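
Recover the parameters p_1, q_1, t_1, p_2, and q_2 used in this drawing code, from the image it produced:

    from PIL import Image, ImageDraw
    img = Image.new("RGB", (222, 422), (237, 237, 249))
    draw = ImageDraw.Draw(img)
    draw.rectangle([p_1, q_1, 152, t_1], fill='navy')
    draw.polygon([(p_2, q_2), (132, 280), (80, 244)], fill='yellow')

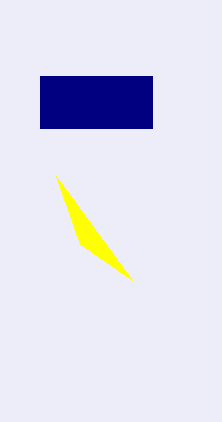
p_1 = 40
q_1 = 76
t_1 = 128
p_2 = 56
q_2 = 176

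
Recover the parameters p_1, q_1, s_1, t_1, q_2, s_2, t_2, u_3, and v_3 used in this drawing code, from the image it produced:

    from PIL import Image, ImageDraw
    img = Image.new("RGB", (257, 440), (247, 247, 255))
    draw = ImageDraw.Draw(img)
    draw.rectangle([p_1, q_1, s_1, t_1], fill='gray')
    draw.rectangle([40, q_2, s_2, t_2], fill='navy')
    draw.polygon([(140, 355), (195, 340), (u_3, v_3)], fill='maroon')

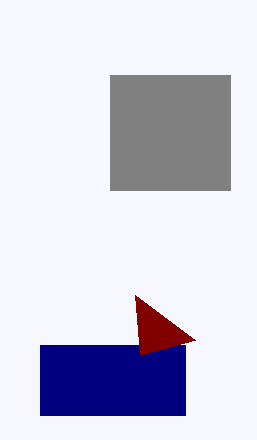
p_1 = 110
q_1 = 75
s_1 = 230
t_1 = 190
q_2 = 345
s_2 = 185
t_2 = 415
u_3 = 135
v_3 = 295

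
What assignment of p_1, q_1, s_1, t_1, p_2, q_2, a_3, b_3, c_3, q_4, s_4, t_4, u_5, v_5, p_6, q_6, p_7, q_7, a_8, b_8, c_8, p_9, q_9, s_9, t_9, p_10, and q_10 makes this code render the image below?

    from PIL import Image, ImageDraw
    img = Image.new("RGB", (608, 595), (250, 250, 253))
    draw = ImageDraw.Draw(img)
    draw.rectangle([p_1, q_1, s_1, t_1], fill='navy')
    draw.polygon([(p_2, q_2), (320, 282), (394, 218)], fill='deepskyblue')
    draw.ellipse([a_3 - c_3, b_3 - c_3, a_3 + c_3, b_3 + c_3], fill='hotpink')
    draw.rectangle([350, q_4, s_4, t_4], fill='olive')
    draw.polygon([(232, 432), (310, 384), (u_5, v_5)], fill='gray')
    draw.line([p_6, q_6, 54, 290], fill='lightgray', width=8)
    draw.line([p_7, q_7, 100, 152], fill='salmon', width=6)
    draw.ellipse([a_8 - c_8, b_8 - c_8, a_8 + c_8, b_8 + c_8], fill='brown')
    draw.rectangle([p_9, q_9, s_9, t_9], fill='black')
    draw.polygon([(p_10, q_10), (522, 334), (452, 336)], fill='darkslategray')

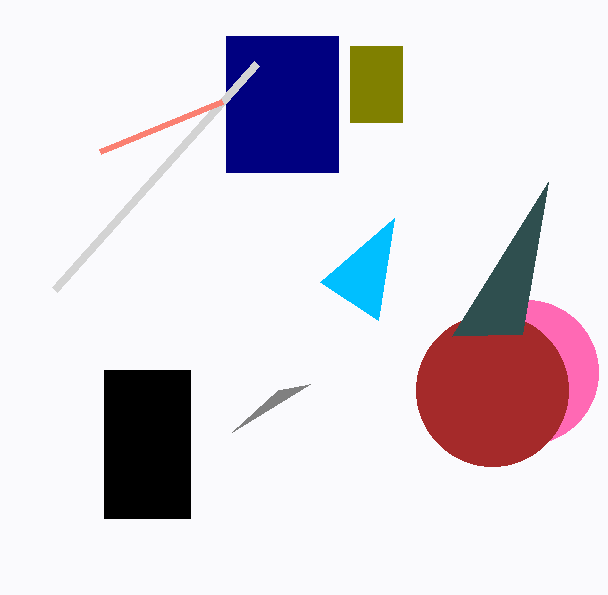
p_1 = 226; q_1 = 36; s_1 = 338; t_1 = 172; p_2 = 378; q_2 = 320; a_3 = 526; b_3 = 372; c_3 = 72; q_4 = 46; s_4 = 402; t_4 = 122; u_5 = 278; v_5 = 390; p_6 = 256; q_6 = 64; p_7 = 222; q_7 = 102; a_8 = 492; b_8 = 390; c_8 = 76; p_9 = 104; q_9 = 370; s_9 = 190; t_9 = 518; p_10 = 548; q_10 = 182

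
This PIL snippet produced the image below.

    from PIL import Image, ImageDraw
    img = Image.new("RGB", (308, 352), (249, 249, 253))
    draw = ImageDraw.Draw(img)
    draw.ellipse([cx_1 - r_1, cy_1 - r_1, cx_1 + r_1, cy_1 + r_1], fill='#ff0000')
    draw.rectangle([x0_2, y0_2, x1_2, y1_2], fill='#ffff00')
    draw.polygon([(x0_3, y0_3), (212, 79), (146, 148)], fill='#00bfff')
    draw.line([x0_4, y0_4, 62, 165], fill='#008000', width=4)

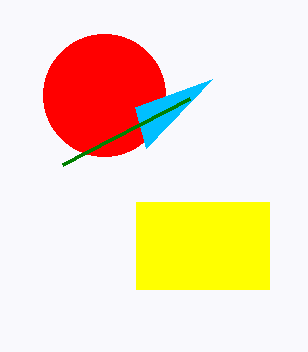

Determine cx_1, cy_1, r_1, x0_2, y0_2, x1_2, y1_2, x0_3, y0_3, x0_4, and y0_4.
cx_1 = 104, cy_1 = 95, r_1 = 61, x0_2 = 136, y0_2 = 202, x1_2 = 269, y1_2 = 289, x0_3 = 135, y0_3 = 107, x0_4 = 189, y0_4 = 99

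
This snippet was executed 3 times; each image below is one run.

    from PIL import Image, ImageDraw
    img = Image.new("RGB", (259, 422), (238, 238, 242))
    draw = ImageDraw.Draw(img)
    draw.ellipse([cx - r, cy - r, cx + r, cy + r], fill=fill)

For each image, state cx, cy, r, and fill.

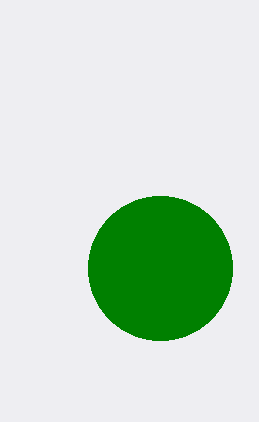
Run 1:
cx = 160
cy = 268
r = 72
fill = 'green'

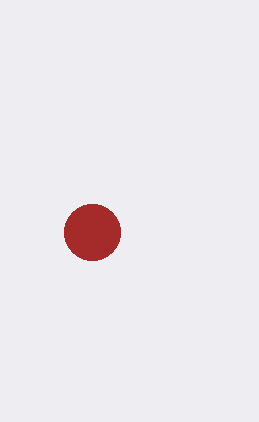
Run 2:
cx = 92; cy = 232; r = 28; fill = 'brown'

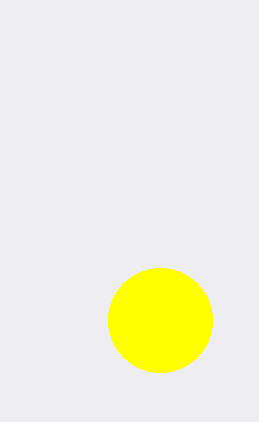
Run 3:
cx = 160, cy = 320, r = 52, fill = 'yellow'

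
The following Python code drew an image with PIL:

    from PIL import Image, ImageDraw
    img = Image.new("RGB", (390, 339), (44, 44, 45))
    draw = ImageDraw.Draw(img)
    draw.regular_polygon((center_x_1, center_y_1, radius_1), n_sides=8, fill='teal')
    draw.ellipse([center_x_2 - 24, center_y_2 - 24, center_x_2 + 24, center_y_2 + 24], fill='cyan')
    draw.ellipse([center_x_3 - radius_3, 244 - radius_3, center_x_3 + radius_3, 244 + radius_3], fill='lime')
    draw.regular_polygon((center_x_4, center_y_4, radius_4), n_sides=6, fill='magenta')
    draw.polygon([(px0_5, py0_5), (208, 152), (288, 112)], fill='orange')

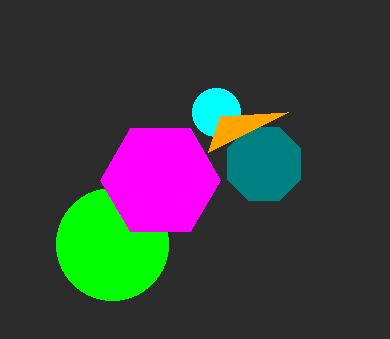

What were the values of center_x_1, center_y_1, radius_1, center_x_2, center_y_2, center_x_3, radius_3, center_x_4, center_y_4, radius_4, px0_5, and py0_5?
center_x_1 = 264; center_y_1 = 164; radius_1 = 40; center_x_2 = 216; center_y_2 = 112; center_x_3 = 112; radius_3 = 56; center_x_4 = 160; center_y_4 = 180; radius_4 = 60; px0_5 = 220; py0_5 = 116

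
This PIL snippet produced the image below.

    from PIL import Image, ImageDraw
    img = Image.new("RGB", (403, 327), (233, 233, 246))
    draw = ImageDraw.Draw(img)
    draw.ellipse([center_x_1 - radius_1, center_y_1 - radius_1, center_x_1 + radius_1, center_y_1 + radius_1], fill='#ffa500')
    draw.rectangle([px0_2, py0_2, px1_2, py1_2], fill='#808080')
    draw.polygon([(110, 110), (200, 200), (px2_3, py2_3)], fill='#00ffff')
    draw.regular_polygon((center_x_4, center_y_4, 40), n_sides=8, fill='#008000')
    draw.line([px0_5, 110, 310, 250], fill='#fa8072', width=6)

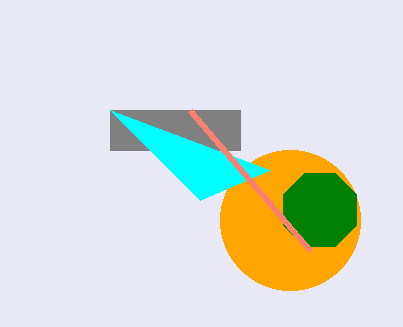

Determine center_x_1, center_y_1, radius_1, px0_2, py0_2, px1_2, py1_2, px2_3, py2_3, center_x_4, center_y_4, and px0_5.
center_x_1 = 290; center_y_1 = 220; radius_1 = 70; px0_2 = 110; py0_2 = 110; px1_2 = 240; py1_2 = 150; px2_3 = 270; py2_3 = 170; center_x_4 = 320; center_y_4 = 210; px0_5 = 190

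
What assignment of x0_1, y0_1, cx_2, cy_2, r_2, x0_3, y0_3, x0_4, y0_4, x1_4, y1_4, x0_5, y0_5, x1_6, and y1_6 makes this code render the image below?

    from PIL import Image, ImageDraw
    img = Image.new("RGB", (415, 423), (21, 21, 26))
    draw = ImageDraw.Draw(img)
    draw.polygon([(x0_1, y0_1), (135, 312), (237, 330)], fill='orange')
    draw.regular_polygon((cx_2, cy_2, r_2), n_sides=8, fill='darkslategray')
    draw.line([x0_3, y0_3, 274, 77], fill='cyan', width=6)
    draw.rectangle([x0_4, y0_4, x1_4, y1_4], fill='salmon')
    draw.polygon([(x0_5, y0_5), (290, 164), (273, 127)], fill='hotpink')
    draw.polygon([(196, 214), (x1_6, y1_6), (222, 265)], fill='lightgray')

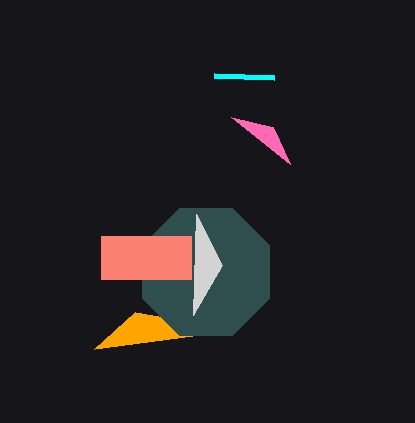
x0_1 = 94
y0_1 = 349
cx_2 = 206
cy_2 = 272
r_2 = 69
x0_3 = 214
y0_3 = 75
x0_4 = 101
y0_4 = 236
x1_4 = 191
y1_4 = 279
x0_5 = 231
y0_5 = 117
x1_6 = 193
y1_6 = 315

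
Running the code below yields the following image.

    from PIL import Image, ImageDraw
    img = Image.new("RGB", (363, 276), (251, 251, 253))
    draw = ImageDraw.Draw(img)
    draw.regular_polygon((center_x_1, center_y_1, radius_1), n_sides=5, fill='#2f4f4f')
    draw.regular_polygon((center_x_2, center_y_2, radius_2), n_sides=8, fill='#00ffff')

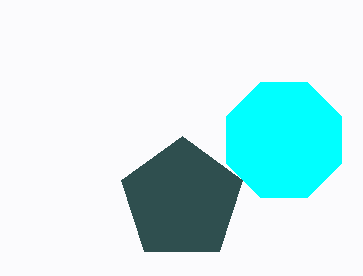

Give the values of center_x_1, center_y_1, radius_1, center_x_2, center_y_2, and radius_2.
center_x_1 = 182
center_y_1 = 200
radius_1 = 64
center_x_2 = 284
center_y_2 = 140
radius_2 = 62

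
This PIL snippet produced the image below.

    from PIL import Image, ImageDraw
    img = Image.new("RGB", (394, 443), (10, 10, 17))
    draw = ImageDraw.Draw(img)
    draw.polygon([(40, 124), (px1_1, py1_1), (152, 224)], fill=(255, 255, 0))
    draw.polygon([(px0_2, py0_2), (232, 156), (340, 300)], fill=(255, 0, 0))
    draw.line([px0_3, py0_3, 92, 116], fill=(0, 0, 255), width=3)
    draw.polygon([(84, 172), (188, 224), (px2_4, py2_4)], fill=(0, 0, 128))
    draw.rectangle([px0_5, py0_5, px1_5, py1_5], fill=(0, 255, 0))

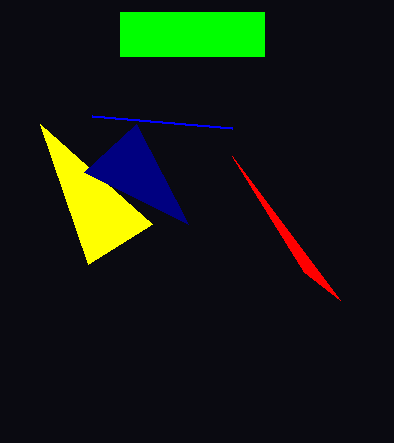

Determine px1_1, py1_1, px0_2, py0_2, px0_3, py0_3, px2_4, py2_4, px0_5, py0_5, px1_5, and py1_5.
px1_1 = 88
py1_1 = 264
px0_2 = 304
py0_2 = 272
px0_3 = 232
py0_3 = 128
px2_4 = 136
py2_4 = 124
px0_5 = 120
py0_5 = 12
px1_5 = 264
py1_5 = 56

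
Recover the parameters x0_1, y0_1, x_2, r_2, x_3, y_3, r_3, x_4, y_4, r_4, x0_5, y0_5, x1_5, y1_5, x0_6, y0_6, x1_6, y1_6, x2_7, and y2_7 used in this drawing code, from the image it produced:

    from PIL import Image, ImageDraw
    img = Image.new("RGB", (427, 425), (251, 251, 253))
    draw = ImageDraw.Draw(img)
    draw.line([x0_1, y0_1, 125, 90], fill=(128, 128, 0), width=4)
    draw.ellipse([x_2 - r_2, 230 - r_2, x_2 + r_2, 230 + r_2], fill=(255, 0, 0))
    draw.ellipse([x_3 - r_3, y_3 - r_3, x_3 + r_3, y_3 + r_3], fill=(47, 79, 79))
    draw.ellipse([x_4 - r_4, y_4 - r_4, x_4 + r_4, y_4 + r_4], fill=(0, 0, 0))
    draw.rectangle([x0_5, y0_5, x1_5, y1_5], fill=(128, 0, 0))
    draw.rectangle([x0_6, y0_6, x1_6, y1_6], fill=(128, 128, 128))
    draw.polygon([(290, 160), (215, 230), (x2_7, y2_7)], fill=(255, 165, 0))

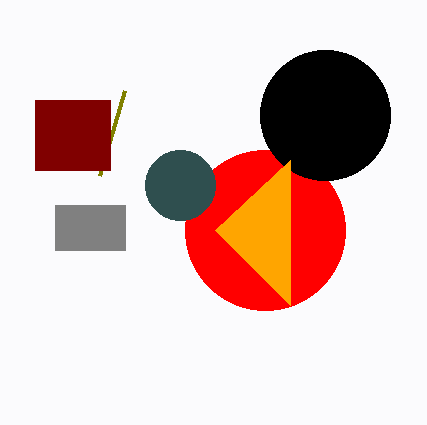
x0_1 = 100, y0_1 = 175, x_2 = 265, r_2 = 80, x_3 = 180, y_3 = 185, r_3 = 35, x_4 = 325, y_4 = 115, r_4 = 65, x0_5 = 35, y0_5 = 100, x1_5 = 110, y1_5 = 170, x0_6 = 55, y0_6 = 205, x1_6 = 125, y1_6 = 250, x2_7 = 290, y2_7 = 305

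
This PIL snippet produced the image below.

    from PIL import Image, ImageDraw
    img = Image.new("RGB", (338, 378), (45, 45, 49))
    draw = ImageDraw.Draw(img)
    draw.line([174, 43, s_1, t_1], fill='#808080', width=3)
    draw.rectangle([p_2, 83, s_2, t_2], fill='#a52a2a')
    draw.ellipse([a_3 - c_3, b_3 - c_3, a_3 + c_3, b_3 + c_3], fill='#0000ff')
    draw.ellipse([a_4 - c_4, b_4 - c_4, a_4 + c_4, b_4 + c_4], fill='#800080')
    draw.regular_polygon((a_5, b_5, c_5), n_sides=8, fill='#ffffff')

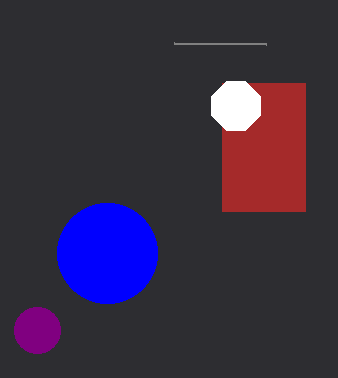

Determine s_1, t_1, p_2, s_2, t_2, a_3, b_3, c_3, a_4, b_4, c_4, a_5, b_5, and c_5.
s_1 = 266, t_1 = 44, p_2 = 222, s_2 = 305, t_2 = 211, a_3 = 107, b_3 = 253, c_3 = 50, a_4 = 37, b_4 = 330, c_4 = 23, a_5 = 236, b_5 = 106, c_5 = 26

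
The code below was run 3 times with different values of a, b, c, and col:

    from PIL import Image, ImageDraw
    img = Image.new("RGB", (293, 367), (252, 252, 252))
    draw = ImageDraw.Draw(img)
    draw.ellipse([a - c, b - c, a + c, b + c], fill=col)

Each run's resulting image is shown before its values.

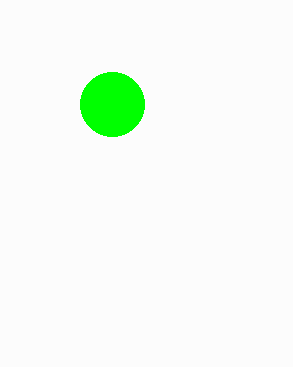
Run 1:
a = 112; b = 104; c = 32; col = 'lime'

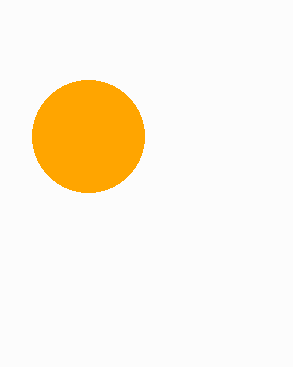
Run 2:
a = 88; b = 136; c = 56; col = 'orange'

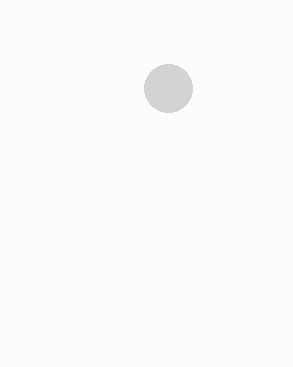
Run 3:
a = 168; b = 88; c = 24; col = 'lightgray'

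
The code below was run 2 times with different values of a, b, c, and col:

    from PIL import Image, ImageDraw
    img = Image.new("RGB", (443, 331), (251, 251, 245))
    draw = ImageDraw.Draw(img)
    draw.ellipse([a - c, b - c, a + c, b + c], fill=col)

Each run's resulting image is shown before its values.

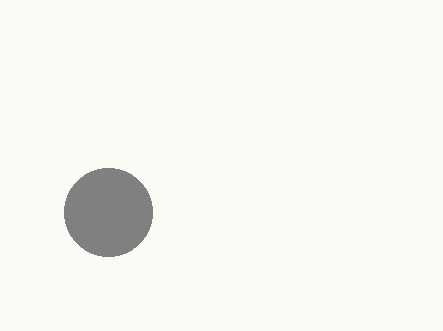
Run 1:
a = 108
b = 212
c = 44
col = 'gray'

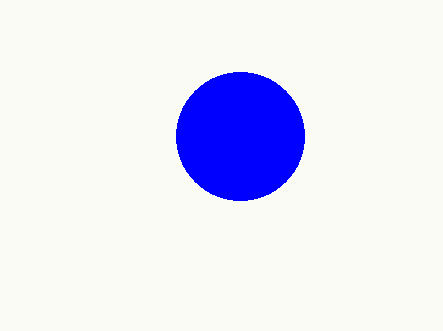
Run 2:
a = 240; b = 136; c = 64; col = 'blue'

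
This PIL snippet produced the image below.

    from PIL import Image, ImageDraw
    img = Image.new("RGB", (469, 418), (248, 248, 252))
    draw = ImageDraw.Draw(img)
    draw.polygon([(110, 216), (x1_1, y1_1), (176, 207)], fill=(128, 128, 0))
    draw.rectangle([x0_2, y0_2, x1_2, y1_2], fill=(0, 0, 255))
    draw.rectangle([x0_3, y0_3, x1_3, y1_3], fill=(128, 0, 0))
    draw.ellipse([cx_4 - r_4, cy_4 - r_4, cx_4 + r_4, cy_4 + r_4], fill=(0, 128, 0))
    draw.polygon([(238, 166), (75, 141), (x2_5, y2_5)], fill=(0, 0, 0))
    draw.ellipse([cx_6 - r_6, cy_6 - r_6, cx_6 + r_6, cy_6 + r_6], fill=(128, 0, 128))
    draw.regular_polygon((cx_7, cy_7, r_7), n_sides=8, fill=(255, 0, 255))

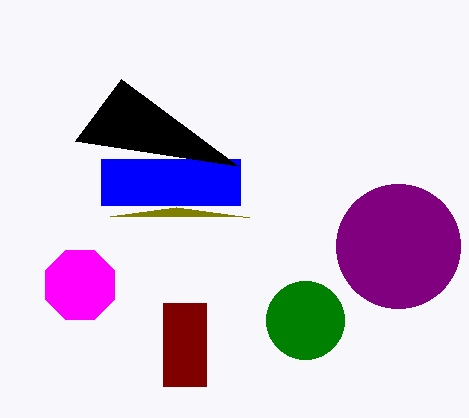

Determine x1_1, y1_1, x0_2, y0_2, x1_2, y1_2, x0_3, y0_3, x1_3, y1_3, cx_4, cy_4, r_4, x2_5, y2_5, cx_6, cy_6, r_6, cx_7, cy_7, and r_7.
x1_1 = 249; y1_1 = 217; x0_2 = 101; y0_2 = 159; x1_2 = 240; y1_2 = 205; x0_3 = 163; y0_3 = 303; x1_3 = 206; y1_3 = 386; cx_4 = 305; cy_4 = 320; r_4 = 39; x2_5 = 121; y2_5 = 79; cx_6 = 398; cy_6 = 246; r_6 = 62; cx_7 = 80; cy_7 = 285; r_7 = 37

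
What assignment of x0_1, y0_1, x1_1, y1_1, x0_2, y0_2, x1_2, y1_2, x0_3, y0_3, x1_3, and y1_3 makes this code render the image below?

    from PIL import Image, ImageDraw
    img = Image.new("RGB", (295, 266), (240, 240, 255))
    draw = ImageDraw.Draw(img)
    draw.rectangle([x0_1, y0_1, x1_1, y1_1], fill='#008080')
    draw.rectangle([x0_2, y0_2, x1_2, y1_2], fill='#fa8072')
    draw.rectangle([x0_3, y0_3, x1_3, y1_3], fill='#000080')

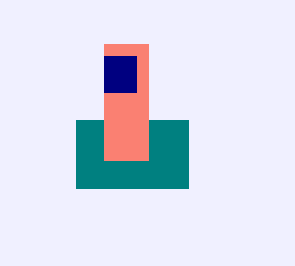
x0_1 = 76
y0_1 = 120
x1_1 = 188
y1_1 = 188
x0_2 = 104
y0_2 = 44
x1_2 = 148
y1_2 = 160
x0_3 = 104
y0_3 = 56
x1_3 = 136
y1_3 = 92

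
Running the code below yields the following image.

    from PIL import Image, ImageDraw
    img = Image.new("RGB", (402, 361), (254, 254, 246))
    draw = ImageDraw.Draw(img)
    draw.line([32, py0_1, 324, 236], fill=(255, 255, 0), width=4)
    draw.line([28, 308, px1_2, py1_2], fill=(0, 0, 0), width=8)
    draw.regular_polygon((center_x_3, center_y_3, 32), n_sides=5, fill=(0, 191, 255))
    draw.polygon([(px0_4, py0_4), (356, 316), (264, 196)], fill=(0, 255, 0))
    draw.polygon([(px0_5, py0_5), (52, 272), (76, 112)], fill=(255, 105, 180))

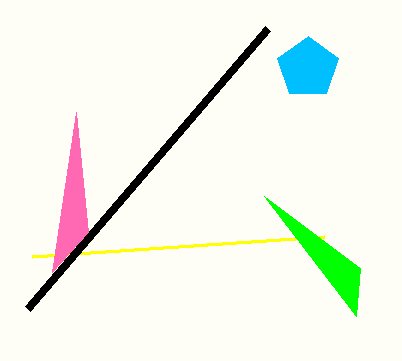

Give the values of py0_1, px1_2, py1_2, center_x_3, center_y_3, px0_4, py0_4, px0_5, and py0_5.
py0_1 = 256, px1_2 = 268, py1_2 = 28, center_x_3 = 308, center_y_3 = 68, px0_4 = 360, py0_4 = 268, px0_5 = 88, py0_5 = 232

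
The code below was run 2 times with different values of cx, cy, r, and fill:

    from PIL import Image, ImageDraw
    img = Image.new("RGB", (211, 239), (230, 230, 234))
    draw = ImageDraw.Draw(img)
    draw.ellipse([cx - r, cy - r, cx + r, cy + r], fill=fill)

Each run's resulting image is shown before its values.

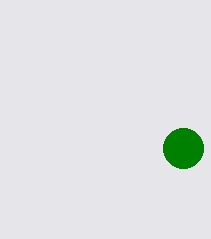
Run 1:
cx = 183; cy = 148; r = 20; fill = 'green'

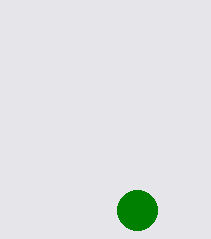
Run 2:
cx = 137; cy = 210; r = 20; fill = 'green'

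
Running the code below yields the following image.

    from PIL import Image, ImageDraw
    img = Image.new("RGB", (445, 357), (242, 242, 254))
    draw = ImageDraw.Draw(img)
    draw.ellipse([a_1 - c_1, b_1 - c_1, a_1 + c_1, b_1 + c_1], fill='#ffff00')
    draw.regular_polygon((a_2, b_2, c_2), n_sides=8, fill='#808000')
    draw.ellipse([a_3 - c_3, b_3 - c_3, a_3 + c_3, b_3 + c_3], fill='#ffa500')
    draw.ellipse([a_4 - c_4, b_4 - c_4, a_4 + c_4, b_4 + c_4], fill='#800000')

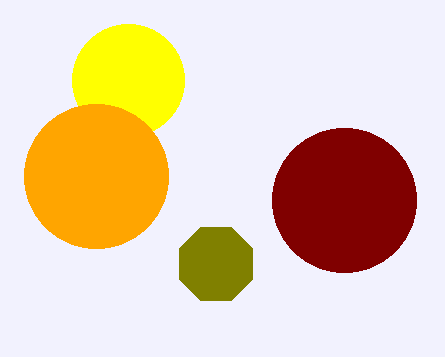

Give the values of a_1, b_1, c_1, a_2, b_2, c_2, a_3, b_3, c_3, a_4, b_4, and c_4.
a_1 = 128; b_1 = 80; c_1 = 56; a_2 = 216; b_2 = 264; c_2 = 40; a_3 = 96; b_3 = 176; c_3 = 72; a_4 = 344; b_4 = 200; c_4 = 72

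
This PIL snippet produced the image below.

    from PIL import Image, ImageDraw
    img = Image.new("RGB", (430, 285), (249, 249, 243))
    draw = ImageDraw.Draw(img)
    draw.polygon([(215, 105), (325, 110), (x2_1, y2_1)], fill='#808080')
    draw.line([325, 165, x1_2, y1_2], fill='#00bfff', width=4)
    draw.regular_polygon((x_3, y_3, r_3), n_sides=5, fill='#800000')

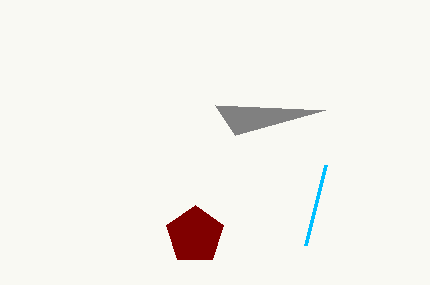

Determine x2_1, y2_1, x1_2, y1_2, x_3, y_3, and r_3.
x2_1 = 235, y2_1 = 135, x1_2 = 305, y1_2 = 245, x_3 = 195, y_3 = 235, r_3 = 30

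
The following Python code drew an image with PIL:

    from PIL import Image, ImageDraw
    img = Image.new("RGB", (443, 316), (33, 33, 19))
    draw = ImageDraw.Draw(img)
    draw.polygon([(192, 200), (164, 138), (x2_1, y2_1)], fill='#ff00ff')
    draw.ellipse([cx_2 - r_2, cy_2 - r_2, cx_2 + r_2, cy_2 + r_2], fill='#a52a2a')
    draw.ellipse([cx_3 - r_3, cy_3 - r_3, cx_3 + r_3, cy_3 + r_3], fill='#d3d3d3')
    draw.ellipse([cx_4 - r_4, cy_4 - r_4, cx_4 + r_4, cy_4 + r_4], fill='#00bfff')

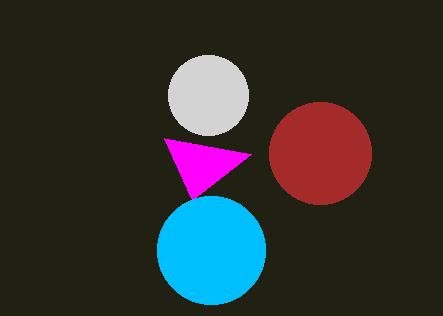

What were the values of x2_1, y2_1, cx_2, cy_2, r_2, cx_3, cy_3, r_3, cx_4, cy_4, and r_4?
x2_1 = 251, y2_1 = 154, cx_2 = 320, cy_2 = 153, r_2 = 51, cx_3 = 208, cy_3 = 95, r_3 = 40, cx_4 = 211, cy_4 = 250, r_4 = 54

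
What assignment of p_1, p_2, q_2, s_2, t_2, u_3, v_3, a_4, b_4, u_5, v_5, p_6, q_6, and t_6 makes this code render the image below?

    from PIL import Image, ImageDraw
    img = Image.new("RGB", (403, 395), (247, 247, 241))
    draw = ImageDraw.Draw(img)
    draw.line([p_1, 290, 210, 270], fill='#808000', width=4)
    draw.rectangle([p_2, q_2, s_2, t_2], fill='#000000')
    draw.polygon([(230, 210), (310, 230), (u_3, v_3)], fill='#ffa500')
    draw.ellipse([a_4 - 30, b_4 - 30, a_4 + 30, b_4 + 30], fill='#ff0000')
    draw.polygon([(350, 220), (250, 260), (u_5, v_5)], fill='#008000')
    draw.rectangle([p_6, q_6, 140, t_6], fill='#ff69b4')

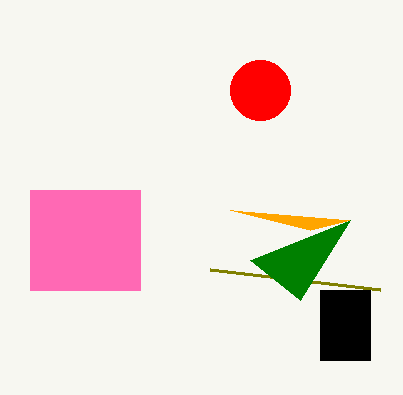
p_1 = 380; p_2 = 320; q_2 = 290; s_2 = 370; t_2 = 360; u_3 = 350; v_3 = 220; a_4 = 260; b_4 = 90; u_5 = 300; v_5 = 300; p_6 = 30; q_6 = 190; t_6 = 290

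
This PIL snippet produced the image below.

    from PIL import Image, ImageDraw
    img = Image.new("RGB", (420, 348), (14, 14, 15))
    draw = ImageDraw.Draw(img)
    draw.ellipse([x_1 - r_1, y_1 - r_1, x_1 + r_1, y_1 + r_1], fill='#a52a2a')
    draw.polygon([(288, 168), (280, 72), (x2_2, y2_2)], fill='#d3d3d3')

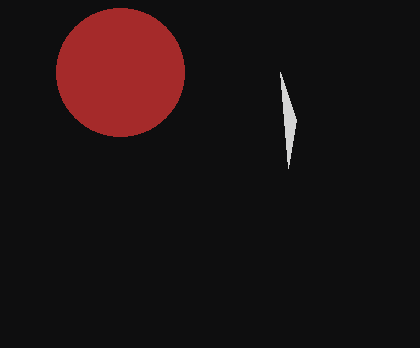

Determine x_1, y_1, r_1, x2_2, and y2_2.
x_1 = 120; y_1 = 72; r_1 = 64; x2_2 = 296; y2_2 = 120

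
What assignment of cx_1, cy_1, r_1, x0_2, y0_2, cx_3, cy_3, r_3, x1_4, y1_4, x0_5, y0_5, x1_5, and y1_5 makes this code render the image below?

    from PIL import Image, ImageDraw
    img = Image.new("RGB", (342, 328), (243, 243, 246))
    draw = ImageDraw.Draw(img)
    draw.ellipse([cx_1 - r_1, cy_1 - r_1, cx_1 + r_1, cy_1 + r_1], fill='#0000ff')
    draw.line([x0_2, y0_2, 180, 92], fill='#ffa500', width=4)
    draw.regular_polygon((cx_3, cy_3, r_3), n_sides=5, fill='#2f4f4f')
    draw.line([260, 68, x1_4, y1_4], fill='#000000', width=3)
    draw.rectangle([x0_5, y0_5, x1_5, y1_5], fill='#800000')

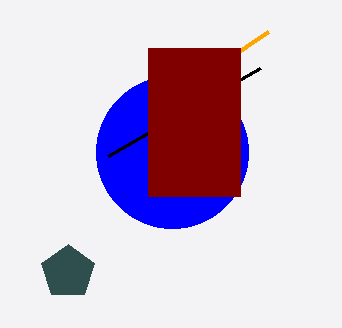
cx_1 = 172
cy_1 = 152
r_1 = 76
x0_2 = 268
y0_2 = 32
cx_3 = 68
cy_3 = 272
r_3 = 28
x1_4 = 108
y1_4 = 156
x0_5 = 148
y0_5 = 48
x1_5 = 240
y1_5 = 196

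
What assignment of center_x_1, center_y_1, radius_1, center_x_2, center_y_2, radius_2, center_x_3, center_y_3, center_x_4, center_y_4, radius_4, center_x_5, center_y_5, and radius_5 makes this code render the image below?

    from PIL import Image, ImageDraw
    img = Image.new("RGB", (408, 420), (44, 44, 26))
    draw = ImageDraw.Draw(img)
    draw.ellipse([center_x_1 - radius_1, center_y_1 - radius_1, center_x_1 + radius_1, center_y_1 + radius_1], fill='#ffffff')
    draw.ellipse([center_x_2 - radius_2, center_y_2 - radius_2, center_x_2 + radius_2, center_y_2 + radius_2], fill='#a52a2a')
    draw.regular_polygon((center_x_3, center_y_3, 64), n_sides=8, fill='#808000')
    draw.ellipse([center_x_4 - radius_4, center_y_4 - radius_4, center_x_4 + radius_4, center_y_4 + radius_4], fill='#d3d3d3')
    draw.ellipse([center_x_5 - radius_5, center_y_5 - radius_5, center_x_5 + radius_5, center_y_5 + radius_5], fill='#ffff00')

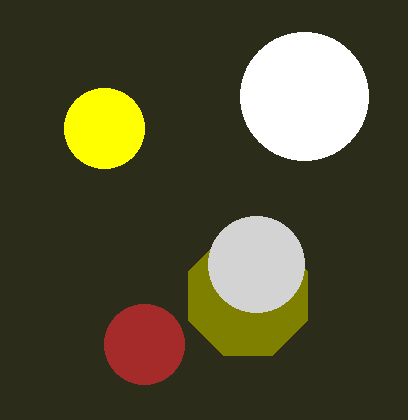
center_x_1 = 304; center_y_1 = 96; radius_1 = 64; center_x_2 = 144; center_y_2 = 344; radius_2 = 40; center_x_3 = 248; center_y_3 = 296; center_x_4 = 256; center_y_4 = 264; radius_4 = 48; center_x_5 = 104; center_y_5 = 128; radius_5 = 40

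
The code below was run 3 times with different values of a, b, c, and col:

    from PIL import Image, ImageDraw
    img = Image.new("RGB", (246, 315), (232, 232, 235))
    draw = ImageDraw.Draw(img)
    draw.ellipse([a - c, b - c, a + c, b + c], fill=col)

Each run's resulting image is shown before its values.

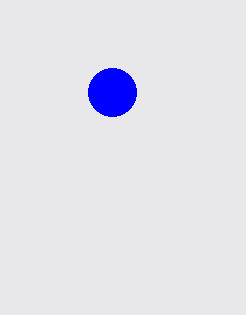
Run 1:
a = 112, b = 92, c = 24, col = 'blue'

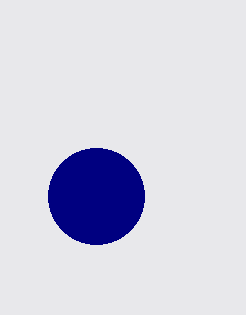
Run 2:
a = 96
b = 196
c = 48
col = 'navy'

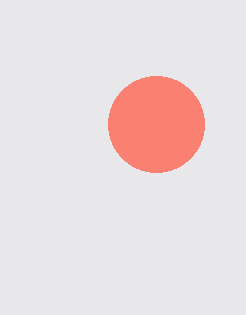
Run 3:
a = 156; b = 124; c = 48; col = 'salmon'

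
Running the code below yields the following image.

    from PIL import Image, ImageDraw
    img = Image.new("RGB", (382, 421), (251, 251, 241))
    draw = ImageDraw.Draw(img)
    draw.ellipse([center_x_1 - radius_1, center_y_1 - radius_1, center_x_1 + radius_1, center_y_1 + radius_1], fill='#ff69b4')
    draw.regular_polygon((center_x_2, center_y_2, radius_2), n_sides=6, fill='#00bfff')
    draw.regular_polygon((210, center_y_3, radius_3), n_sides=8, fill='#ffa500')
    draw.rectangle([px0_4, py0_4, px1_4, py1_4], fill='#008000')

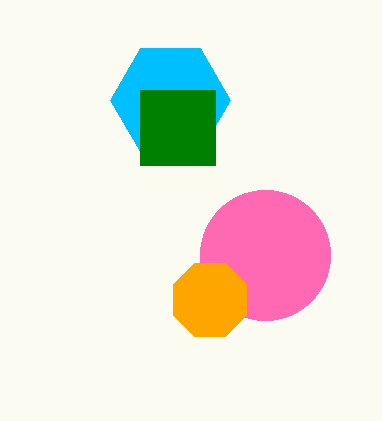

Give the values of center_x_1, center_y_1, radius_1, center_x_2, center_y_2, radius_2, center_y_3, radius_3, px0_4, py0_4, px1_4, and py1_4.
center_x_1 = 265, center_y_1 = 255, radius_1 = 65, center_x_2 = 170, center_y_2 = 100, radius_2 = 60, center_y_3 = 300, radius_3 = 40, px0_4 = 140, py0_4 = 90, px1_4 = 215, py1_4 = 165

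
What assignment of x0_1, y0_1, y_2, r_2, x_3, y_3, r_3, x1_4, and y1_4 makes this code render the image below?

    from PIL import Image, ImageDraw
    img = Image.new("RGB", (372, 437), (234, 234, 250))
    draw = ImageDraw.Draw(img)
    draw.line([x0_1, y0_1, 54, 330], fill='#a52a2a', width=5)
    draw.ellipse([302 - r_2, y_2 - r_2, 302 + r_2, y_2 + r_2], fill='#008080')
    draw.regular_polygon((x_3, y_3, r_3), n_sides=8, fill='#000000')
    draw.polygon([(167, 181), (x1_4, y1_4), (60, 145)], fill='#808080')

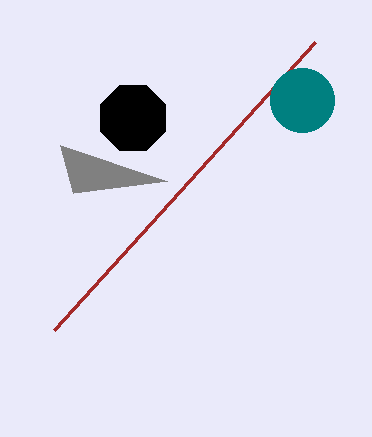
x0_1 = 315, y0_1 = 42, y_2 = 100, r_2 = 32, x_3 = 133, y_3 = 118, r_3 = 35, x1_4 = 73, y1_4 = 193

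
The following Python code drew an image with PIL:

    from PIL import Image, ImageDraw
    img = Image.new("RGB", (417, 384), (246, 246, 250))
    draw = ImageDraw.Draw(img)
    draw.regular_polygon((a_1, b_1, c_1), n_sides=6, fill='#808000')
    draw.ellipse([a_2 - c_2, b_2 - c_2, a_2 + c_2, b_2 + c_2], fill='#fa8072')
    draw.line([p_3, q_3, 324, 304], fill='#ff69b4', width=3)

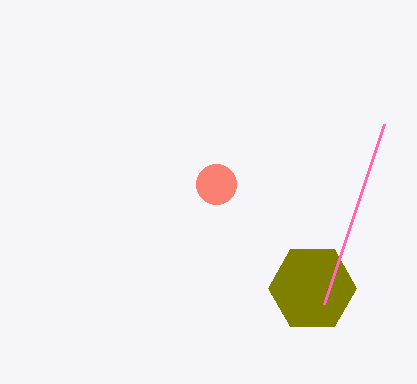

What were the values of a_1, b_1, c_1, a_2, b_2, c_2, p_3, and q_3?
a_1 = 312
b_1 = 288
c_1 = 44
a_2 = 216
b_2 = 184
c_2 = 20
p_3 = 384
q_3 = 124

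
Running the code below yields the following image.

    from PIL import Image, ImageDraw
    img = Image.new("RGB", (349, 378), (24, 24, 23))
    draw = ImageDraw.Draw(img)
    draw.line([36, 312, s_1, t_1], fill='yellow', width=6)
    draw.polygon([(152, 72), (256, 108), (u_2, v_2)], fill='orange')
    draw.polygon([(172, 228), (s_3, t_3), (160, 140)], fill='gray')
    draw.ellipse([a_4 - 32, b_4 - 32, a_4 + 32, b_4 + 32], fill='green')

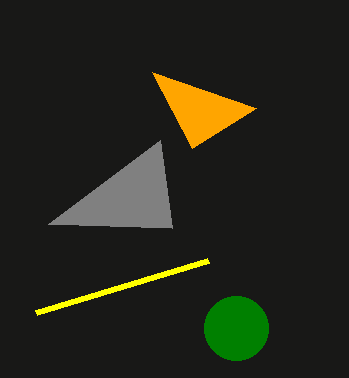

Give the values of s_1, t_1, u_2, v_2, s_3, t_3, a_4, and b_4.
s_1 = 208; t_1 = 260; u_2 = 192; v_2 = 148; s_3 = 48; t_3 = 224; a_4 = 236; b_4 = 328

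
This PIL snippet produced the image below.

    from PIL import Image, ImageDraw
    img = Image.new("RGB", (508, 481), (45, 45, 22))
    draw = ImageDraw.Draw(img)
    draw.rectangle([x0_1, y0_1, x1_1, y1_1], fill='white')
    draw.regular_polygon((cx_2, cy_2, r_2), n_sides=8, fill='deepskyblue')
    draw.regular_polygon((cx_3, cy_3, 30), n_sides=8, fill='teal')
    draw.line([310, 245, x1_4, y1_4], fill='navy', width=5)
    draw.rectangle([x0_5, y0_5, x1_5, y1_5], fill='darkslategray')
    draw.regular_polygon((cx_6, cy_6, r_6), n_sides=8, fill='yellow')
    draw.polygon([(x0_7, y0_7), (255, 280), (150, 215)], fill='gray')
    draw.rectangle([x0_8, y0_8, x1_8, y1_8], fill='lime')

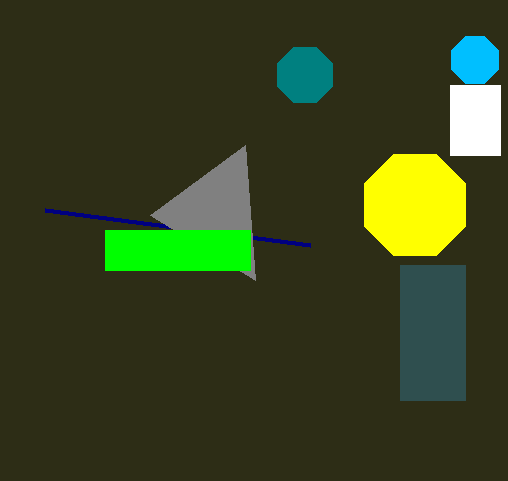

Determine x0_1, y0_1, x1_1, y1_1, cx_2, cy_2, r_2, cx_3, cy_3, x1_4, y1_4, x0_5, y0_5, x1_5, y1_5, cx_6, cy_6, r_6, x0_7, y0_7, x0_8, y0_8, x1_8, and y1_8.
x0_1 = 450; y0_1 = 85; x1_1 = 500; y1_1 = 155; cx_2 = 475; cy_2 = 60; r_2 = 25; cx_3 = 305; cy_3 = 75; x1_4 = 45; y1_4 = 210; x0_5 = 400; y0_5 = 265; x1_5 = 465; y1_5 = 400; cx_6 = 415; cy_6 = 205; r_6 = 55; x0_7 = 245; y0_7 = 145; x0_8 = 105; y0_8 = 230; x1_8 = 250; y1_8 = 270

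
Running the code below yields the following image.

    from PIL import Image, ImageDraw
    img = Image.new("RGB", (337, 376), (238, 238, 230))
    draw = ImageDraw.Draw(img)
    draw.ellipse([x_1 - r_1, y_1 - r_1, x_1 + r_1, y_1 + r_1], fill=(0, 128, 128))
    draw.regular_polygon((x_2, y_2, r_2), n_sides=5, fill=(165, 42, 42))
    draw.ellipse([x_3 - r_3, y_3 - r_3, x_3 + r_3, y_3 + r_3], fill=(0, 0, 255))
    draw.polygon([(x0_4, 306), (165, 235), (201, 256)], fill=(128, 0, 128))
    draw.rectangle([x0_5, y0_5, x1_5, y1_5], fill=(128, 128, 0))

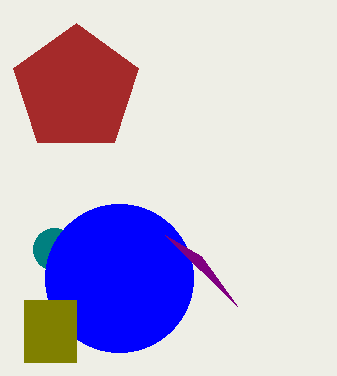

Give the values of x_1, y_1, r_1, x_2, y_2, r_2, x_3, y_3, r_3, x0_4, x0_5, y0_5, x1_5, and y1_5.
x_1 = 54; y_1 = 249; r_1 = 21; x_2 = 76; y_2 = 89; r_2 = 66; x_3 = 119; y_3 = 278; r_3 = 74; x0_4 = 237; x0_5 = 24; y0_5 = 300; x1_5 = 76; y1_5 = 362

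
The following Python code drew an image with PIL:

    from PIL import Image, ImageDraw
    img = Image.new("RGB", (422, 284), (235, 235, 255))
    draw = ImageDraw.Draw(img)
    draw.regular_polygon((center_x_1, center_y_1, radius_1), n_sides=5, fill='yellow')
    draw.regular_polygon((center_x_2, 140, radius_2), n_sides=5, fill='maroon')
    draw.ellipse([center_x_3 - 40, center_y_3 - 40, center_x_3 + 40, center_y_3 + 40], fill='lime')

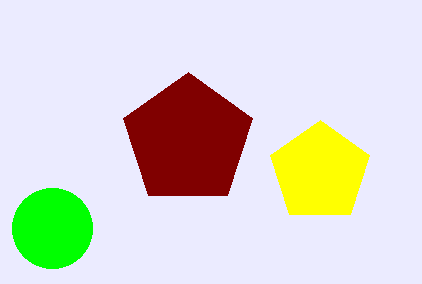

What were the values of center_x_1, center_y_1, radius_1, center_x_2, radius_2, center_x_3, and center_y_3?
center_x_1 = 320
center_y_1 = 172
radius_1 = 52
center_x_2 = 188
radius_2 = 68
center_x_3 = 52
center_y_3 = 228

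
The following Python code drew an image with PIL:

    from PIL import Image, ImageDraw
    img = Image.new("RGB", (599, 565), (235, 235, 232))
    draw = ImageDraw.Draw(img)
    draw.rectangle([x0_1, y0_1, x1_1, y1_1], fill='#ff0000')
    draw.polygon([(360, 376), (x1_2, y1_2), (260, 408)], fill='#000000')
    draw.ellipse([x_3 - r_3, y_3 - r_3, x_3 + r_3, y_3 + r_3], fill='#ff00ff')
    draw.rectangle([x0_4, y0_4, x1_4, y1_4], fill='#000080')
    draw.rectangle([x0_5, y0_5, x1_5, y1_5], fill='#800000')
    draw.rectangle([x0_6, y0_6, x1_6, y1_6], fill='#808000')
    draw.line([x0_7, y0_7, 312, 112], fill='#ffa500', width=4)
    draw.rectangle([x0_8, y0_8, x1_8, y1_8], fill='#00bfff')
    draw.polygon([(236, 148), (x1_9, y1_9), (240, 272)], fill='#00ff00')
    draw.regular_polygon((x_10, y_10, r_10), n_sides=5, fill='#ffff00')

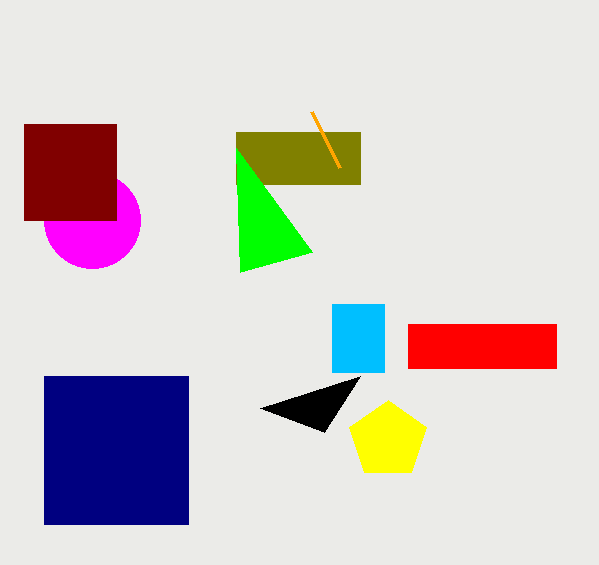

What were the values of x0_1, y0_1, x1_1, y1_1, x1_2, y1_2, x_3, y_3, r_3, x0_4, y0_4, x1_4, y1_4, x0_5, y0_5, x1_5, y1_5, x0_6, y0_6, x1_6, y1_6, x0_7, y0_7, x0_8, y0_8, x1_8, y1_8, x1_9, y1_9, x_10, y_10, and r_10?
x0_1 = 408, y0_1 = 324, x1_1 = 556, y1_1 = 368, x1_2 = 324, y1_2 = 432, x_3 = 92, y_3 = 220, r_3 = 48, x0_4 = 44, y0_4 = 376, x1_4 = 188, y1_4 = 524, x0_5 = 24, y0_5 = 124, x1_5 = 116, y1_5 = 220, x0_6 = 236, y0_6 = 132, x1_6 = 360, y1_6 = 184, x0_7 = 340, y0_7 = 168, x0_8 = 332, y0_8 = 304, x1_8 = 384, y1_8 = 372, x1_9 = 312, y1_9 = 252, x_10 = 388, y_10 = 440, r_10 = 40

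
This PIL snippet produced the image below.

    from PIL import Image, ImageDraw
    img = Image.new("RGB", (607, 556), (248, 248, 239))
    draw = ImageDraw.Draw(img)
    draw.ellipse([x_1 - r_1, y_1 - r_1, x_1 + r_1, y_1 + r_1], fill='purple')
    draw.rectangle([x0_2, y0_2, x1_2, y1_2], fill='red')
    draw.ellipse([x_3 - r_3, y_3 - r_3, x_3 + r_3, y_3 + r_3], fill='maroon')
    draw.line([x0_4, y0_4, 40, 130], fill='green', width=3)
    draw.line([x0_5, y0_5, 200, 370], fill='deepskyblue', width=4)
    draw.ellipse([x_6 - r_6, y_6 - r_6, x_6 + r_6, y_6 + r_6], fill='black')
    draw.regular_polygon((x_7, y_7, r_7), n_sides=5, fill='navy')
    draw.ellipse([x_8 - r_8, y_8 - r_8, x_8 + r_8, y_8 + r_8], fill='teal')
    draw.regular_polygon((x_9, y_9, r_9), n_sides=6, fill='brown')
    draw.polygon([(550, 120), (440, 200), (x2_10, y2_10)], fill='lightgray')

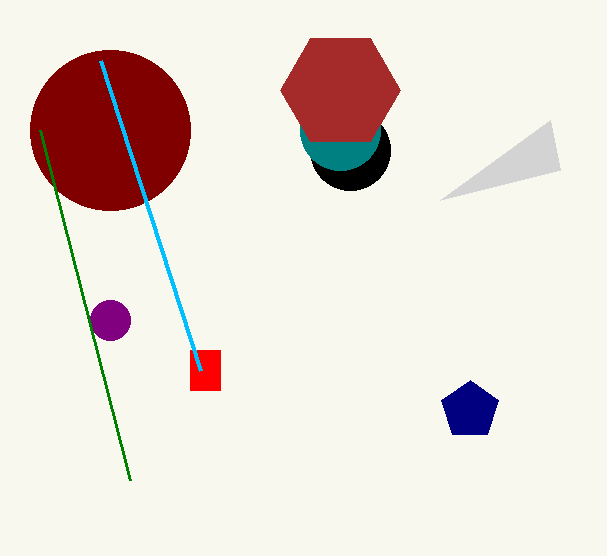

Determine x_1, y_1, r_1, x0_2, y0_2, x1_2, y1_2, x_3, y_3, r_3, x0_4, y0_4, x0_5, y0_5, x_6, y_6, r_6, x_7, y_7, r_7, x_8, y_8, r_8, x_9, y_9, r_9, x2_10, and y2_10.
x_1 = 110; y_1 = 320; r_1 = 20; x0_2 = 190; y0_2 = 350; x1_2 = 220; y1_2 = 390; x_3 = 110; y_3 = 130; r_3 = 80; x0_4 = 130; y0_4 = 480; x0_5 = 100; y0_5 = 60; x_6 = 350; y_6 = 150; r_6 = 40; x_7 = 470; y_7 = 410; r_7 = 30; x_8 = 340; y_8 = 130; r_8 = 40; x_9 = 340; y_9 = 90; r_9 = 60; x2_10 = 560; y2_10 = 170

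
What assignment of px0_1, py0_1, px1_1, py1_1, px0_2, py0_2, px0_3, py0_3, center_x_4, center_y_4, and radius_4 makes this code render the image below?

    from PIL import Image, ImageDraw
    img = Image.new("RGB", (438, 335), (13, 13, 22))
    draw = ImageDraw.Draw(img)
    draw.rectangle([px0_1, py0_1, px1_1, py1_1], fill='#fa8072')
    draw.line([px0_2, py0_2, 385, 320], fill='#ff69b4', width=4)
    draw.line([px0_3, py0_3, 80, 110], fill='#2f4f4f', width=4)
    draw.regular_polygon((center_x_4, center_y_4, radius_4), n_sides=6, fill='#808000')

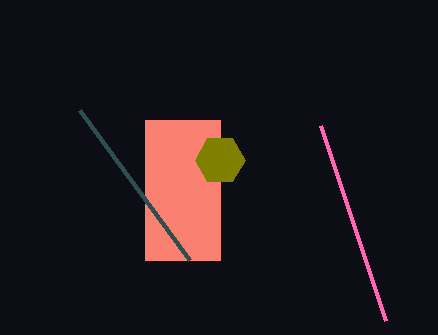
px0_1 = 145; py0_1 = 120; px1_1 = 220; py1_1 = 260; px0_2 = 320; py0_2 = 125; px0_3 = 190; py0_3 = 260; center_x_4 = 220; center_y_4 = 160; radius_4 = 25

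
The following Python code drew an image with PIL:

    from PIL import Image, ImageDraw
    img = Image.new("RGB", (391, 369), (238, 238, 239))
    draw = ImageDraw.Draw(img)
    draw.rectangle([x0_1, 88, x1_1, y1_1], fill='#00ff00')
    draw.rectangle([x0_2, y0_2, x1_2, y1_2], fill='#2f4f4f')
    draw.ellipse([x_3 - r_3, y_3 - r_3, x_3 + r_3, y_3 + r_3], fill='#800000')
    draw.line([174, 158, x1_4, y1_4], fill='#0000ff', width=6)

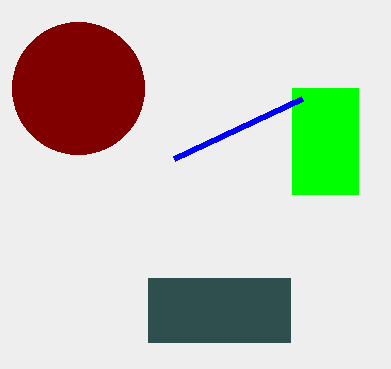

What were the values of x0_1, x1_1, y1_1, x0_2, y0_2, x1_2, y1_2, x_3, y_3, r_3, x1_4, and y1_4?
x0_1 = 292; x1_1 = 358; y1_1 = 194; x0_2 = 148; y0_2 = 278; x1_2 = 290; y1_2 = 342; x_3 = 78; y_3 = 88; r_3 = 66; x1_4 = 302; y1_4 = 98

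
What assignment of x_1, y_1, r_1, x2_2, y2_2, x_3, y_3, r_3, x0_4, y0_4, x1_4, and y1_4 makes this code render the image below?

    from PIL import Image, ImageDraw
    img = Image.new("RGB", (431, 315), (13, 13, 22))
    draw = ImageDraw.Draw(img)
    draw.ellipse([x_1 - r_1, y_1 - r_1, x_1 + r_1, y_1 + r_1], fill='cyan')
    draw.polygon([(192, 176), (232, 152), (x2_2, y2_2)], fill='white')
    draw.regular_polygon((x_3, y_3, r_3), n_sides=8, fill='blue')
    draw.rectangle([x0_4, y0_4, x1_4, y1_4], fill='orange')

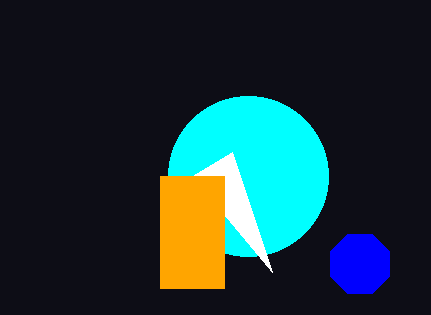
x_1 = 248; y_1 = 176; r_1 = 80; x2_2 = 272; y2_2 = 272; x_3 = 360; y_3 = 264; r_3 = 32; x0_4 = 160; y0_4 = 176; x1_4 = 224; y1_4 = 288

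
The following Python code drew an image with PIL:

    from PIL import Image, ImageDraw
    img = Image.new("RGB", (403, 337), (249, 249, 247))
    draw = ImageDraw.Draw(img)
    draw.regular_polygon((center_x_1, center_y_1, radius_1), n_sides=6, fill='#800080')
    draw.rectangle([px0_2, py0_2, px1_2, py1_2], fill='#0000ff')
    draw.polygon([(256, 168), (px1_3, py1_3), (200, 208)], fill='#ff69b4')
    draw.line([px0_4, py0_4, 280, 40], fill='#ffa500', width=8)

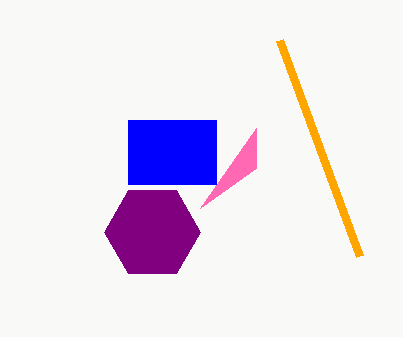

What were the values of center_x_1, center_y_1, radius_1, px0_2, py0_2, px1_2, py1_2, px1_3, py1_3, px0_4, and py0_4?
center_x_1 = 152
center_y_1 = 232
radius_1 = 48
px0_2 = 128
py0_2 = 120
px1_2 = 216
py1_2 = 184
px1_3 = 256
py1_3 = 128
px0_4 = 360
py0_4 = 256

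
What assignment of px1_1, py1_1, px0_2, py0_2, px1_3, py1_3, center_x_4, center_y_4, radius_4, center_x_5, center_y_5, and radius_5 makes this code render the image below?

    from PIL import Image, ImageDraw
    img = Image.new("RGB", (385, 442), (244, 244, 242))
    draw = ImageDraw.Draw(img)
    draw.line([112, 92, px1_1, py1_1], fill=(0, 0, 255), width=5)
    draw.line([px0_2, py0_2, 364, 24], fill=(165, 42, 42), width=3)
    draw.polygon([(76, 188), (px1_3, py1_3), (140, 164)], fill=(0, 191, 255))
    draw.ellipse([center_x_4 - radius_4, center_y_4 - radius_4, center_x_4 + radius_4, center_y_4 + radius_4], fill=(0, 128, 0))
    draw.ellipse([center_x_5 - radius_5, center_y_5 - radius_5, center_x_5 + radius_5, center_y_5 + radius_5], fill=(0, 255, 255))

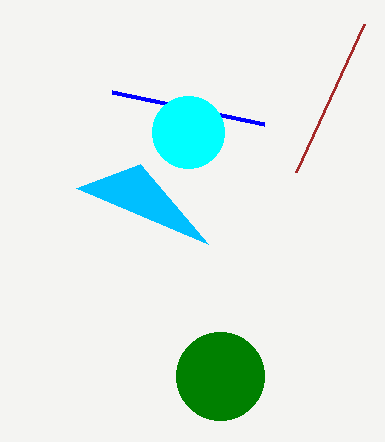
px1_1 = 264
py1_1 = 124
px0_2 = 296
py0_2 = 172
px1_3 = 208
py1_3 = 244
center_x_4 = 220
center_y_4 = 376
radius_4 = 44
center_x_5 = 188
center_y_5 = 132
radius_5 = 36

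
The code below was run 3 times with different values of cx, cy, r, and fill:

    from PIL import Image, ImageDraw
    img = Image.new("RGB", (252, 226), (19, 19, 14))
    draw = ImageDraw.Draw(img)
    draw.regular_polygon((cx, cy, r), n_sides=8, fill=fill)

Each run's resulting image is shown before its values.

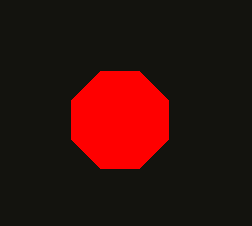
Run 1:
cx = 120; cy = 120; r = 52; fill = 'red'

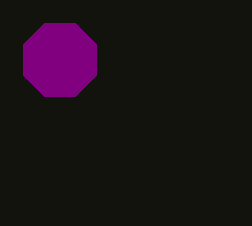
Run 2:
cx = 60
cy = 60
r = 40
fill = 'purple'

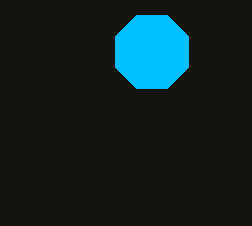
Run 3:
cx = 152; cy = 52; r = 40; fill = 'deepskyblue'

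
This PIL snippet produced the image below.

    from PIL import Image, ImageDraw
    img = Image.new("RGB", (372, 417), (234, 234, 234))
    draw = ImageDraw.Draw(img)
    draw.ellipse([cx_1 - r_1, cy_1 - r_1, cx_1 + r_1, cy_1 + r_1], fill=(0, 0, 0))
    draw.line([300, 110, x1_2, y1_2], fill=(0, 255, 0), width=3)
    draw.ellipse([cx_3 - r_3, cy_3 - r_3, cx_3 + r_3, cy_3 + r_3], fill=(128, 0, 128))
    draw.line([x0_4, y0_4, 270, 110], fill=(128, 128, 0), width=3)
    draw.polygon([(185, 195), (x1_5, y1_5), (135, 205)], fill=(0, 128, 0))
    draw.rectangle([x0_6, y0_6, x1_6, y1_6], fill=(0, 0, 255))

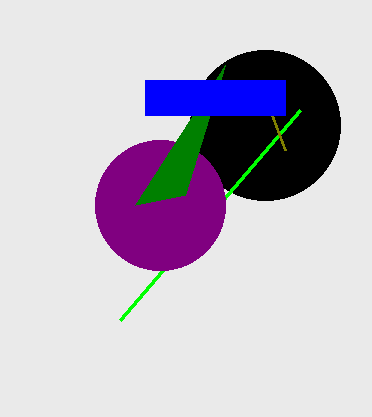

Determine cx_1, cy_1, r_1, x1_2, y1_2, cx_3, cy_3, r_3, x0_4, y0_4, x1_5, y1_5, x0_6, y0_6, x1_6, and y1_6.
cx_1 = 265, cy_1 = 125, r_1 = 75, x1_2 = 120, y1_2 = 320, cx_3 = 160, cy_3 = 205, r_3 = 65, x0_4 = 285, y0_4 = 150, x1_5 = 225, y1_5 = 65, x0_6 = 145, y0_6 = 80, x1_6 = 285, y1_6 = 115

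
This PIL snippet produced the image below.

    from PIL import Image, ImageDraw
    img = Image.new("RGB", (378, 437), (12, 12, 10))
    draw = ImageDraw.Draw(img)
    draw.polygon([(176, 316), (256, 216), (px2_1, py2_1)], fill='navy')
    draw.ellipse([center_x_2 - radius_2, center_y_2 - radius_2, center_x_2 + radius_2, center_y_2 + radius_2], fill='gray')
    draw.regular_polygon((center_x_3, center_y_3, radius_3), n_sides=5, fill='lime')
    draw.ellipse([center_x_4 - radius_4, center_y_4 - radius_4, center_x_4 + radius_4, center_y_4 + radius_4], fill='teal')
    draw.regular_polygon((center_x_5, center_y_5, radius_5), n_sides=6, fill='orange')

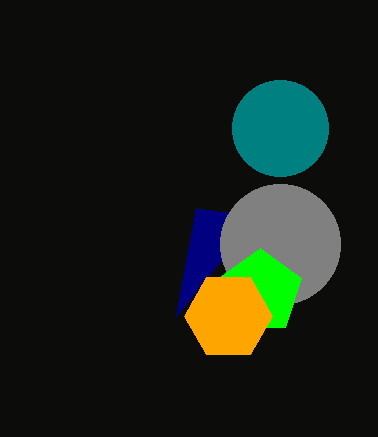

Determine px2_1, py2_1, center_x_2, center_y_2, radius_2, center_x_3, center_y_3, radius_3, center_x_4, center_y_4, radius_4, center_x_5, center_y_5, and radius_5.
px2_1 = 196
py2_1 = 208
center_x_2 = 280
center_y_2 = 244
radius_2 = 60
center_x_3 = 260
center_y_3 = 292
radius_3 = 44
center_x_4 = 280
center_y_4 = 128
radius_4 = 48
center_x_5 = 228
center_y_5 = 316
radius_5 = 44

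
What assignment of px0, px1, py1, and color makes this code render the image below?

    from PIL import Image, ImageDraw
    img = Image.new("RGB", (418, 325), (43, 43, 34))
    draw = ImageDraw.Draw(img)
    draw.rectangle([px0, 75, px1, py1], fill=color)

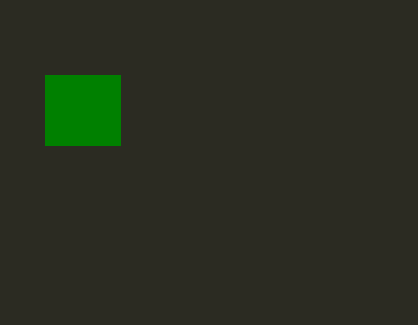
px0 = 45; px1 = 120; py1 = 145; color = 'green'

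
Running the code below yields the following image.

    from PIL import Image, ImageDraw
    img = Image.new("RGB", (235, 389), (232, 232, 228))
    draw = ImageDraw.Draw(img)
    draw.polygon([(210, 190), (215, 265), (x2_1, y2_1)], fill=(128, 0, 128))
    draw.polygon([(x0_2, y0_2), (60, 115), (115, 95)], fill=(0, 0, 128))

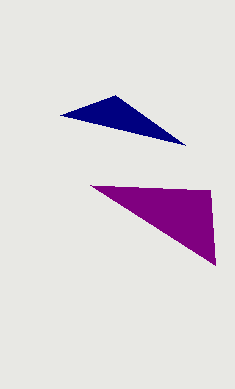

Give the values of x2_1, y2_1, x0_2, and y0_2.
x2_1 = 90; y2_1 = 185; x0_2 = 185; y0_2 = 145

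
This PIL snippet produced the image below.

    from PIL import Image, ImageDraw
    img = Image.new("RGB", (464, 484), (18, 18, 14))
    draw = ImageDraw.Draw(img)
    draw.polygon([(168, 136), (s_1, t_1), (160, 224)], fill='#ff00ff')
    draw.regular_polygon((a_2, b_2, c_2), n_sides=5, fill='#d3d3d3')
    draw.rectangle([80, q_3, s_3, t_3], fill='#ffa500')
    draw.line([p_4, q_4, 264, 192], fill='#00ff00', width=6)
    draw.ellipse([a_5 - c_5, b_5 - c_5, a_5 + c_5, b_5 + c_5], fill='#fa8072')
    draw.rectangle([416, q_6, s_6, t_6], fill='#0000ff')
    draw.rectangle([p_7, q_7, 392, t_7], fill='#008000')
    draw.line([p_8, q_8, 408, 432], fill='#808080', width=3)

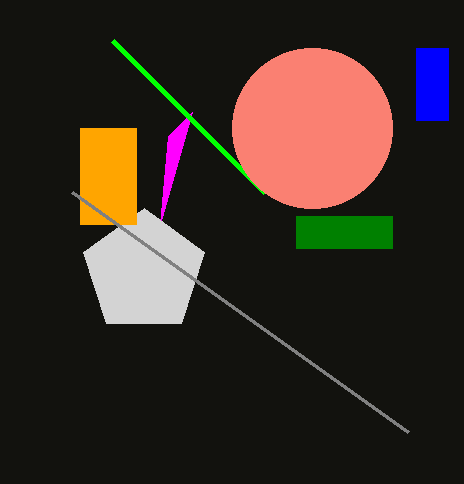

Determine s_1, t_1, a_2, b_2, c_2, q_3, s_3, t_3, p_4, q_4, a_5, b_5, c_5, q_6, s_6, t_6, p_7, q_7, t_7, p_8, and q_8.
s_1 = 192; t_1 = 112; a_2 = 144; b_2 = 272; c_2 = 64; q_3 = 128; s_3 = 136; t_3 = 224; p_4 = 112; q_4 = 40; a_5 = 312; b_5 = 128; c_5 = 80; q_6 = 48; s_6 = 448; t_6 = 120; p_7 = 296; q_7 = 216; t_7 = 248; p_8 = 72; q_8 = 192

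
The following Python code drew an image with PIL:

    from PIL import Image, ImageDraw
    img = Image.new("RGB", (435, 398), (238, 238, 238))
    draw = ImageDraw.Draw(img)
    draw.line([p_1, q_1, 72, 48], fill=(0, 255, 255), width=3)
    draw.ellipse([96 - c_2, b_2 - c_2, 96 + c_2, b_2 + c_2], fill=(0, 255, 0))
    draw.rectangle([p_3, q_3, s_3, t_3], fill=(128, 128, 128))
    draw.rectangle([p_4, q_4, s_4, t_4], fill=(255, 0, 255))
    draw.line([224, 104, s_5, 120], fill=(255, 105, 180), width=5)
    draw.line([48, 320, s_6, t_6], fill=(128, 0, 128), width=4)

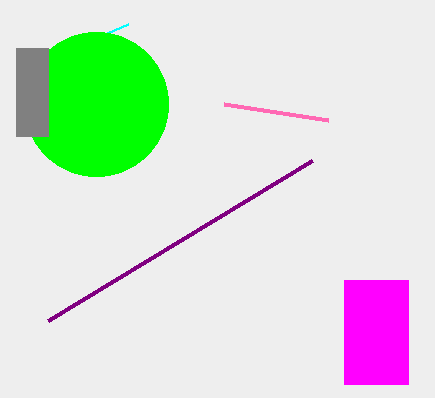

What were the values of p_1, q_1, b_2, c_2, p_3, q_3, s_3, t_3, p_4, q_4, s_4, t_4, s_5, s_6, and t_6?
p_1 = 128; q_1 = 24; b_2 = 104; c_2 = 72; p_3 = 16; q_3 = 48; s_3 = 48; t_3 = 136; p_4 = 344; q_4 = 280; s_4 = 408; t_4 = 384; s_5 = 328; s_6 = 312; t_6 = 160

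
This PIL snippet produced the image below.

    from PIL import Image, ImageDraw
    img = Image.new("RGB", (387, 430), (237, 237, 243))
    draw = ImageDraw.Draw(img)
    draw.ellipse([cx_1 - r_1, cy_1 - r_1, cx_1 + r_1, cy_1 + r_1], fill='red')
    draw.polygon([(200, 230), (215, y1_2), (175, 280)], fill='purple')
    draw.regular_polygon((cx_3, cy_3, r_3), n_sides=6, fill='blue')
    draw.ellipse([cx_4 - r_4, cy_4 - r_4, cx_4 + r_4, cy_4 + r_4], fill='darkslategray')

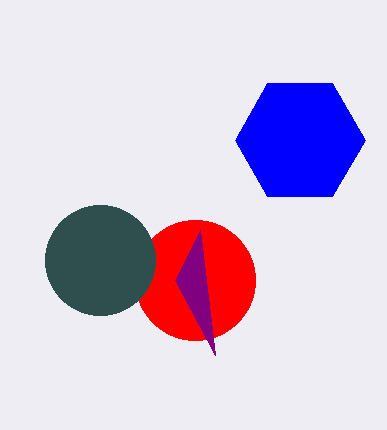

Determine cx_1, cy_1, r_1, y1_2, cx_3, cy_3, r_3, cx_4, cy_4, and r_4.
cx_1 = 195, cy_1 = 280, r_1 = 60, y1_2 = 355, cx_3 = 300, cy_3 = 140, r_3 = 65, cx_4 = 100, cy_4 = 260, r_4 = 55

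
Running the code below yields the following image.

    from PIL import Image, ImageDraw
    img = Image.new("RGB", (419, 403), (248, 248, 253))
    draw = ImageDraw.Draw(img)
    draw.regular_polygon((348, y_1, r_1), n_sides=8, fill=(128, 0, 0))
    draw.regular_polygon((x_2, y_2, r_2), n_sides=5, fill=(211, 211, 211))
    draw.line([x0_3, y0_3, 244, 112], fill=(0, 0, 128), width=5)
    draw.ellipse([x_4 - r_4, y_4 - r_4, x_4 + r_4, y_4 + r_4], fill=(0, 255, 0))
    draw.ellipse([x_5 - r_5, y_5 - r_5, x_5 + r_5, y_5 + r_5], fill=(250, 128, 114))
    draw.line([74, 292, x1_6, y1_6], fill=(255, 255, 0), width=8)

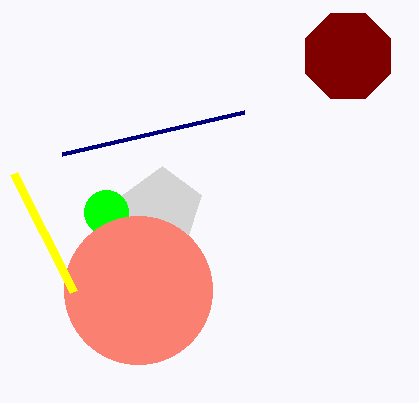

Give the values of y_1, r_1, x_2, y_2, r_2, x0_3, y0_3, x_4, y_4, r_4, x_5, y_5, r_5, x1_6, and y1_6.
y_1 = 56; r_1 = 46; x_2 = 162; y_2 = 208; r_2 = 42; x0_3 = 62; y0_3 = 154; x_4 = 106; y_4 = 212; r_4 = 22; x_5 = 138; y_5 = 290; r_5 = 74; x1_6 = 14; y1_6 = 174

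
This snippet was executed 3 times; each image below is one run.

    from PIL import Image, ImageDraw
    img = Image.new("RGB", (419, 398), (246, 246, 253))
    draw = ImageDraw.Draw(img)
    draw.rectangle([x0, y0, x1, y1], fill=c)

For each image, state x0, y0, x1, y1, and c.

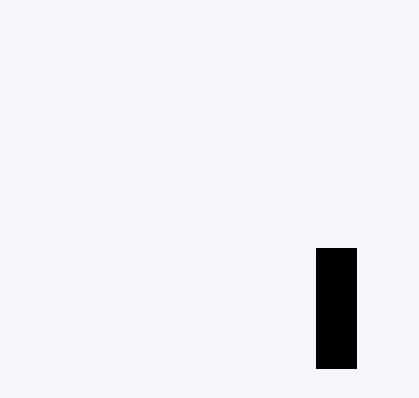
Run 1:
x0 = 316, y0 = 248, x1 = 356, y1 = 368, c = 'black'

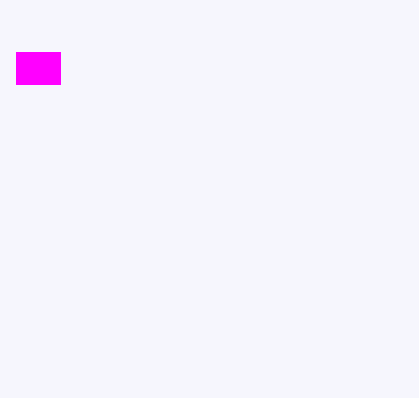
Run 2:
x0 = 16; y0 = 52; x1 = 60; y1 = 84; c = 'magenta'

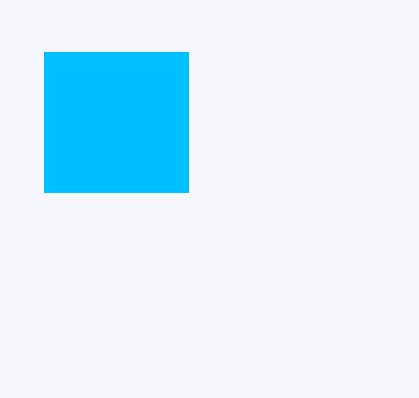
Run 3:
x0 = 44; y0 = 52; x1 = 188; y1 = 192; c = 'deepskyblue'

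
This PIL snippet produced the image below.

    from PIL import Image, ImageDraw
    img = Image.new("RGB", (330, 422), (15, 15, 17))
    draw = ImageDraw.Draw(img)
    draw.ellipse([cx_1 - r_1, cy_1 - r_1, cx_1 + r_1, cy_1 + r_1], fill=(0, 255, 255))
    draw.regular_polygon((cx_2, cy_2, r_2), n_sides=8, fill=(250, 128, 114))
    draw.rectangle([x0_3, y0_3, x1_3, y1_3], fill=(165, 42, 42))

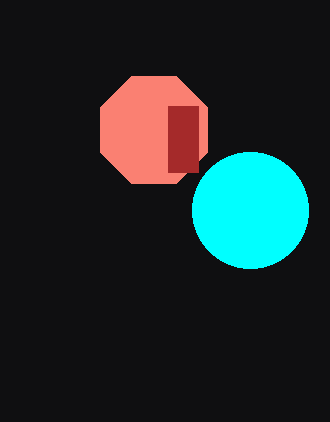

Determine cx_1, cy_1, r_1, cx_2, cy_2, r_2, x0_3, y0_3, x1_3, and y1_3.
cx_1 = 250
cy_1 = 210
r_1 = 58
cx_2 = 154
cy_2 = 130
r_2 = 58
x0_3 = 168
y0_3 = 106
x1_3 = 198
y1_3 = 172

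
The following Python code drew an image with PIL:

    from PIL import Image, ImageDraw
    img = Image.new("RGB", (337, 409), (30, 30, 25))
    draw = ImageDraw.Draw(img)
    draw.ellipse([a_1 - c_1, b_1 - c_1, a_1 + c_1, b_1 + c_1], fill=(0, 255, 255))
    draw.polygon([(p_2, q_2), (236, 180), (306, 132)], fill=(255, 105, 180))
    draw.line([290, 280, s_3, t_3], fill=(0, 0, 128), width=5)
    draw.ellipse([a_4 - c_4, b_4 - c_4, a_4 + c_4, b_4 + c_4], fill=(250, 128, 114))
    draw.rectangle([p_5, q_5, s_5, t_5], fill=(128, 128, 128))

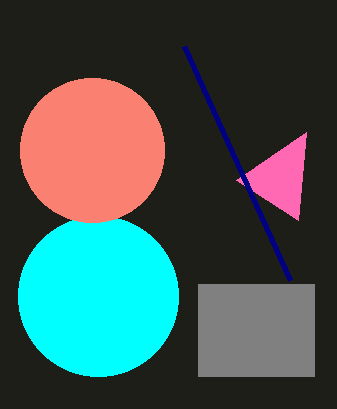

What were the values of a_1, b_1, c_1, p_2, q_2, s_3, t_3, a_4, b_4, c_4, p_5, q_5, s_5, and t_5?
a_1 = 98; b_1 = 296; c_1 = 80; p_2 = 298; q_2 = 220; s_3 = 184; t_3 = 46; a_4 = 92; b_4 = 150; c_4 = 72; p_5 = 198; q_5 = 284; s_5 = 314; t_5 = 376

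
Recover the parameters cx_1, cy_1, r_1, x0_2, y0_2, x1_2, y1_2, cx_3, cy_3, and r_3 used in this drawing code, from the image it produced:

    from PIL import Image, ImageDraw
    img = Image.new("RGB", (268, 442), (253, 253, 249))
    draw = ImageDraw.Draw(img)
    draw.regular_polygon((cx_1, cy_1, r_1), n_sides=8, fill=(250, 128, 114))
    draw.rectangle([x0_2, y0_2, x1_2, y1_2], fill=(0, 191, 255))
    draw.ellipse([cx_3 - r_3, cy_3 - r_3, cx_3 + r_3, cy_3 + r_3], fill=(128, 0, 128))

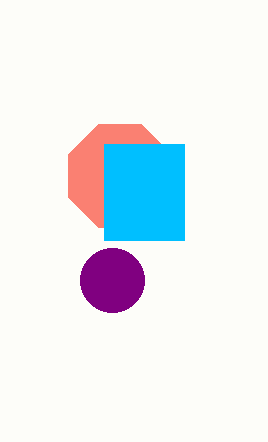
cx_1 = 120, cy_1 = 176, r_1 = 56, x0_2 = 104, y0_2 = 144, x1_2 = 184, y1_2 = 240, cx_3 = 112, cy_3 = 280, r_3 = 32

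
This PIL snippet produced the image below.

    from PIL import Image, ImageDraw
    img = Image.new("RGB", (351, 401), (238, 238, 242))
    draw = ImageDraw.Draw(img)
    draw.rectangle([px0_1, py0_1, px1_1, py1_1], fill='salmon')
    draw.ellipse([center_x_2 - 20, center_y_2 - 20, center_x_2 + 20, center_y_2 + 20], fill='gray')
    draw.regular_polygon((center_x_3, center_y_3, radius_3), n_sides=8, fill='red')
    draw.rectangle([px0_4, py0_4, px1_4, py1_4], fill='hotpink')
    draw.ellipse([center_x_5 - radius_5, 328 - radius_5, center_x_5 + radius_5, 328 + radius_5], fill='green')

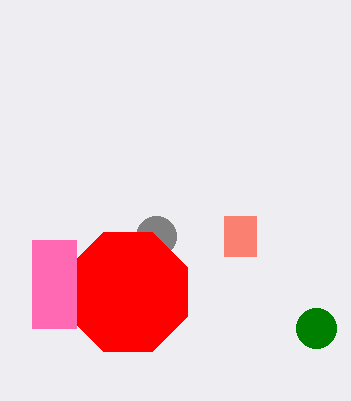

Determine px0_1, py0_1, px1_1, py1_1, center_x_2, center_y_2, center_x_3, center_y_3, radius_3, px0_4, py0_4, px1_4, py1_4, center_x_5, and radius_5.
px0_1 = 224; py0_1 = 216; px1_1 = 256; py1_1 = 256; center_x_2 = 156; center_y_2 = 236; center_x_3 = 128; center_y_3 = 292; radius_3 = 64; px0_4 = 32; py0_4 = 240; px1_4 = 76; py1_4 = 328; center_x_5 = 316; radius_5 = 20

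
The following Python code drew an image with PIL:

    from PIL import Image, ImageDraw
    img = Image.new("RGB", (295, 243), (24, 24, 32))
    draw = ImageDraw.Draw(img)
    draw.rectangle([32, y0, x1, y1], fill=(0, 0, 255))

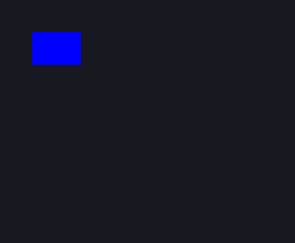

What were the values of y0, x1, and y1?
y0 = 32
x1 = 80
y1 = 64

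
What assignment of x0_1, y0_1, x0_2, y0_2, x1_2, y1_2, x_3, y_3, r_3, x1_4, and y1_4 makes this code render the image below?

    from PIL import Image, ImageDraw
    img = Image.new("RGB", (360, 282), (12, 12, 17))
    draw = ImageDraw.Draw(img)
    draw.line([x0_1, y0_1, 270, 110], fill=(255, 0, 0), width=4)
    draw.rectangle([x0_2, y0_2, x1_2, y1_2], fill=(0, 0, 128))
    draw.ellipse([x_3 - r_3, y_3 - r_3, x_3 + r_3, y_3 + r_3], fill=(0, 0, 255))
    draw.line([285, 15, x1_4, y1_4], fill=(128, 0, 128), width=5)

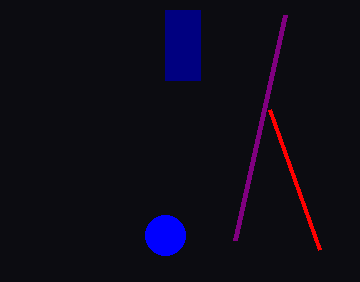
x0_1 = 320; y0_1 = 250; x0_2 = 165; y0_2 = 10; x1_2 = 200; y1_2 = 80; x_3 = 165; y_3 = 235; r_3 = 20; x1_4 = 235; y1_4 = 240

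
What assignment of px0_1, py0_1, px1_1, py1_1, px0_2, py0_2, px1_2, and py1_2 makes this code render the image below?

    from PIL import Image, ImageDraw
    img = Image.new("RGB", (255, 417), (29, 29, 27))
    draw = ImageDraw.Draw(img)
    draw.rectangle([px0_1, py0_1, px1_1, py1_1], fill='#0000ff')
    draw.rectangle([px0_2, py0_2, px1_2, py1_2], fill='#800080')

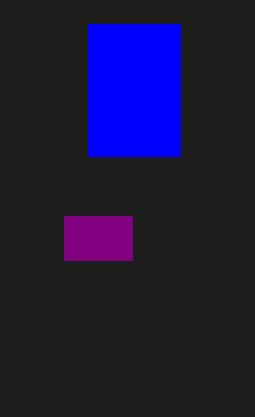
px0_1 = 88; py0_1 = 24; px1_1 = 180; py1_1 = 156; px0_2 = 64; py0_2 = 216; px1_2 = 132; py1_2 = 260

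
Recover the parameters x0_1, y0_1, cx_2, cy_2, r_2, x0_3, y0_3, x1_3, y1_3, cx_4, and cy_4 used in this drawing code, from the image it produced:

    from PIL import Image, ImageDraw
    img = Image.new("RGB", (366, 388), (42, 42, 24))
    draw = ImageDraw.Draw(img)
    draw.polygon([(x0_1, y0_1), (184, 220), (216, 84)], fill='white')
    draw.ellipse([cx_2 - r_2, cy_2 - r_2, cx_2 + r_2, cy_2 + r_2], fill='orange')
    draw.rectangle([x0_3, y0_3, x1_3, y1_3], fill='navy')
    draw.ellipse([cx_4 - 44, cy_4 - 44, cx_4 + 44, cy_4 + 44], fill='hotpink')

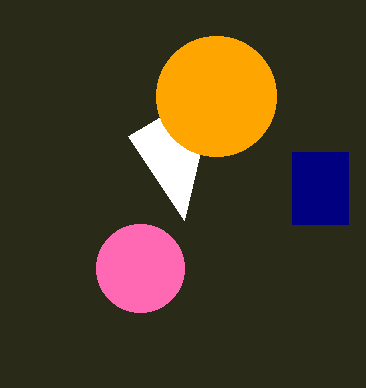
x0_1 = 128, y0_1 = 136, cx_2 = 216, cy_2 = 96, r_2 = 60, x0_3 = 292, y0_3 = 152, x1_3 = 348, y1_3 = 224, cx_4 = 140, cy_4 = 268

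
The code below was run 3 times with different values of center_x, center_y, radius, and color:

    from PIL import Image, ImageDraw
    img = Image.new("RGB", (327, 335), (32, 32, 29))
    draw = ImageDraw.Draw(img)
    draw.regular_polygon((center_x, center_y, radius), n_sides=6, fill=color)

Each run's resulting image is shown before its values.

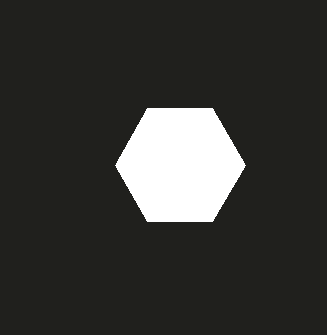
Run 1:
center_x = 180
center_y = 165
radius = 65
color = 'white'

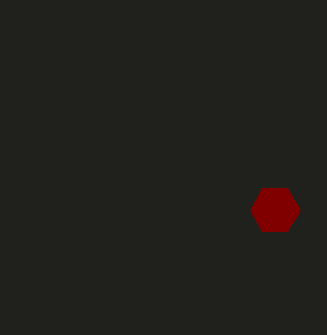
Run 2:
center_x = 275
center_y = 210
radius = 25
color = 'maroon'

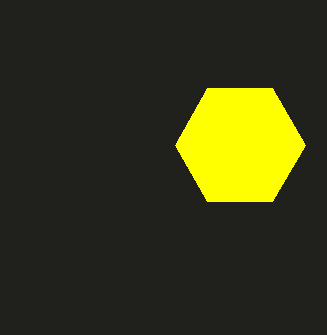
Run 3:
center_x = 240, center_y = 145, radius = 65, color = 'yellow'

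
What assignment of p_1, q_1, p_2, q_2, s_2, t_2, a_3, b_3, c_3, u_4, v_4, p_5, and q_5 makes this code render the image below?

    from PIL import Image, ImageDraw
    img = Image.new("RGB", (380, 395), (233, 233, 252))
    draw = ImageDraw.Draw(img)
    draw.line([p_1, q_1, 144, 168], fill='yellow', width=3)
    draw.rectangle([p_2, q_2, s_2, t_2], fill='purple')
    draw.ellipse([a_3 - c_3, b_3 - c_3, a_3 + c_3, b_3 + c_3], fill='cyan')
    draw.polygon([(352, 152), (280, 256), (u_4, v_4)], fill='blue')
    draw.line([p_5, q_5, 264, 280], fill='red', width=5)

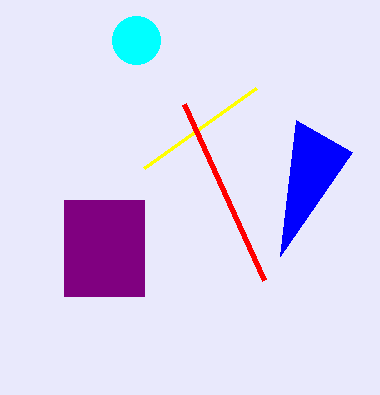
p_1 = 256; q_1 = 88; p_2 = 64; q_2 = 200; s_2 = 144; t_2 = 296; a_3 = 136; b_3 = 40; c_3 = 24; u_4 = 296; v_4 = 120; p_5 = 184; q_5 = 104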